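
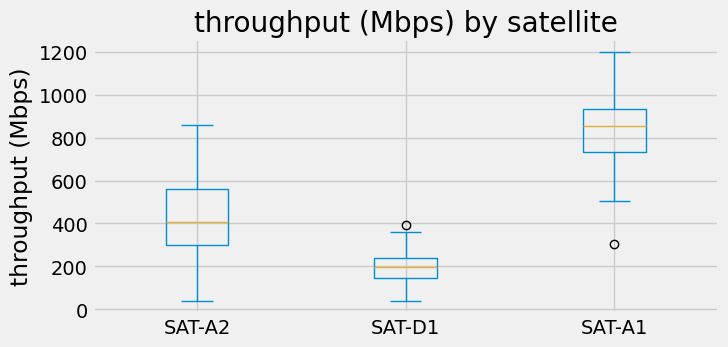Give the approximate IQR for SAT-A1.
≈ 200

Q3 ≈ 950, Q1 ≈ 750; IQR ≈ 200.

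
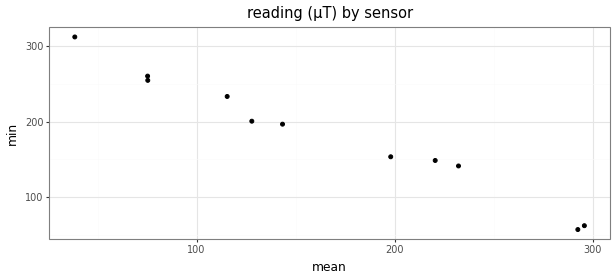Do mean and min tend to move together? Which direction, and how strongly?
negative, strong

Points are negatively correlated; strong (|r| ≈ 1.0).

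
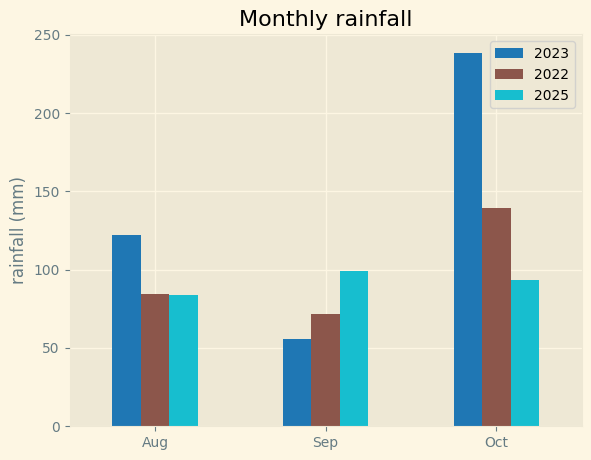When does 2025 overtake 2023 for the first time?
Sep

Aug: 2025 ≈ 80 vs 2023 ≈ 120 (not yet); Sep: 2025 ≈ 100 vs 2023 ≈ 60 (first crossover).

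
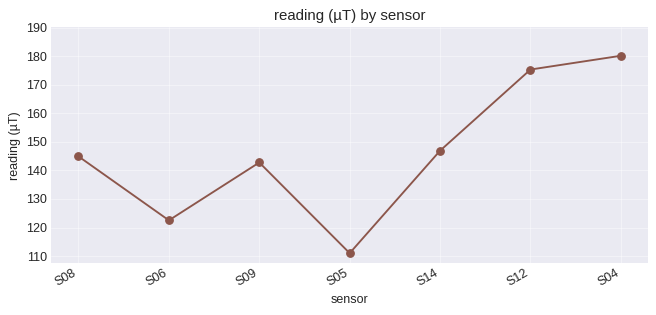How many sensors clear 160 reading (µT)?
Above 160: S12, S04.

2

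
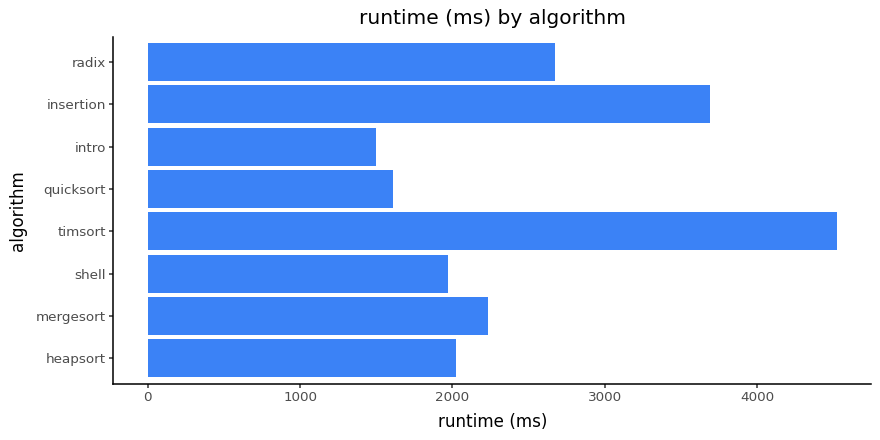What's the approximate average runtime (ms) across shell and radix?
≈ 2250

(2000 + 2500) / 2 ≈ 2250.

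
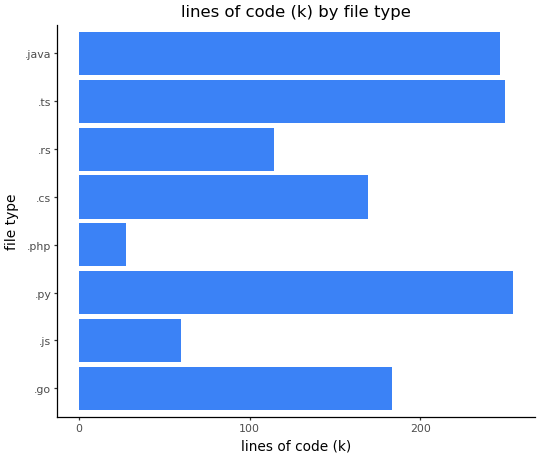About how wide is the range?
Max .py ≈ 250, min .php ≈ 25; range ≈ 225.

≈ 225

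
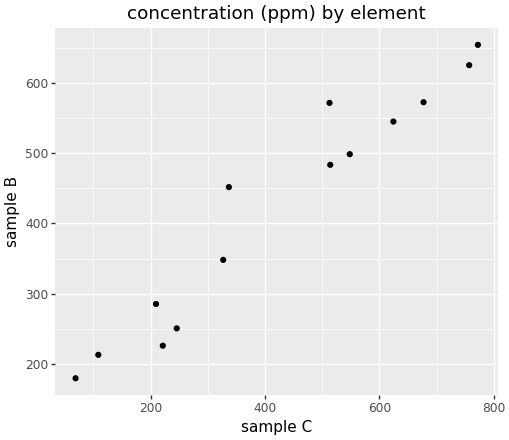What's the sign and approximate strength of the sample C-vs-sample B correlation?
positive, strong

Points are positively correlated; strong (|r| ≈ 1.0).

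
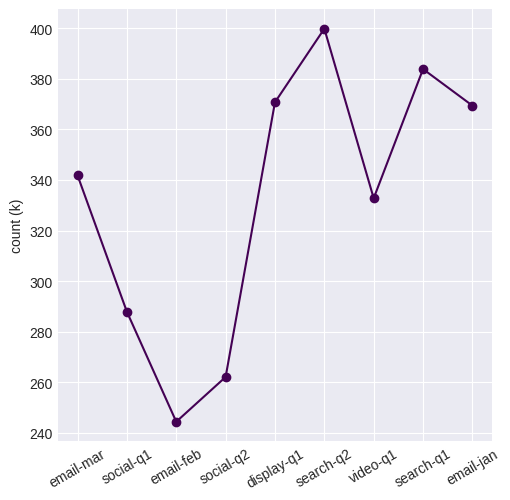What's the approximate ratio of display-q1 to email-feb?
≈ 1.58×

display-q1 ≈ 380, email-feb ≈ 240; 380/240 ≈ 1.58.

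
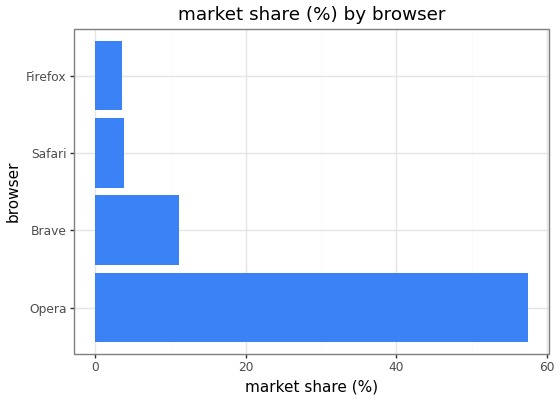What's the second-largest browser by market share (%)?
Top 3: Opera ≈ 55, Brave ≈ 10, Safari ≈ 5.

Brave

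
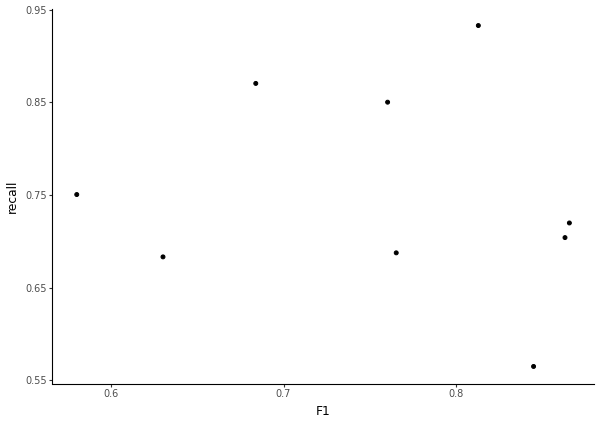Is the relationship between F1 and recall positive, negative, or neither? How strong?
Points are roughly uncorrelated; weak (|r| ≈ 0.2).

no clear correlation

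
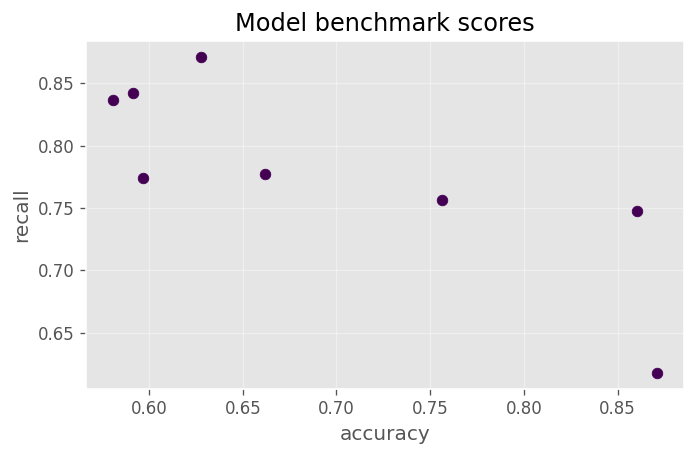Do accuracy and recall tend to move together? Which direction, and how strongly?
Points are negatively correlated; strong (|r| ≈ 0.8).

negative, strong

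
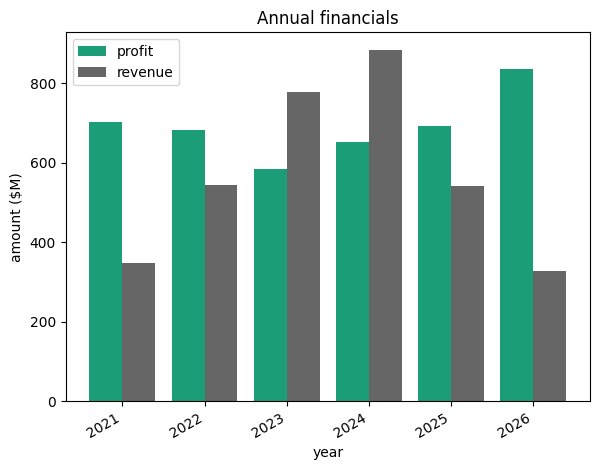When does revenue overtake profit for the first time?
2023

2022: revenue ≈ 500 vs profit ≈ 700 (not yet); 2023: revenue ≈ 800 vs profit ≈ 600 (first crossover).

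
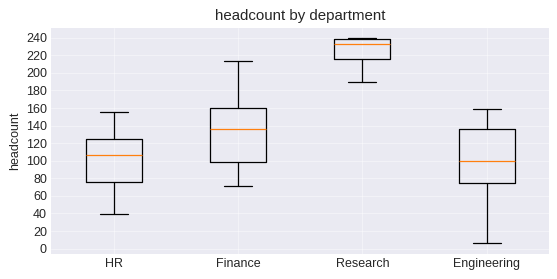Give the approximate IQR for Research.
Q3 ≈ 240, Q1 ≈ 220; IQR ≈ 20.

≈ 20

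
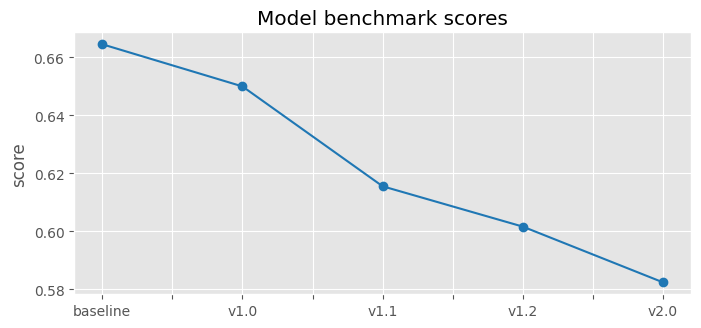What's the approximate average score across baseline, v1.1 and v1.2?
≈ 0.63

(0.66 + 0.62 + 0.60) / 3 ≈ 0.63.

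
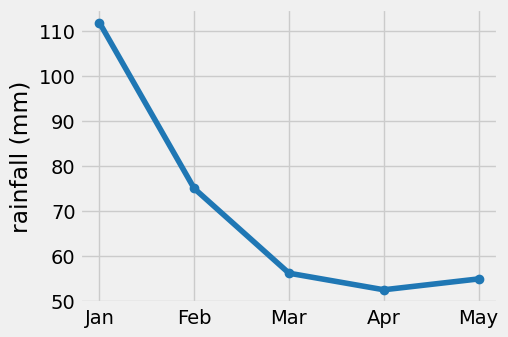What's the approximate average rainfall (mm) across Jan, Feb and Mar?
≈ 80

(110 + 75 + 55) / 3 ≈ 80.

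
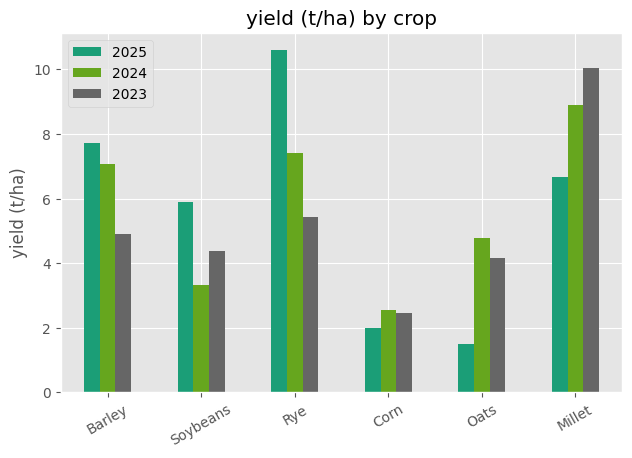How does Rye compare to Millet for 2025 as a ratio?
≈ 1.57×

Rye ≈ 11, Millet ≈ 7; 11/7 ≈ 1.57.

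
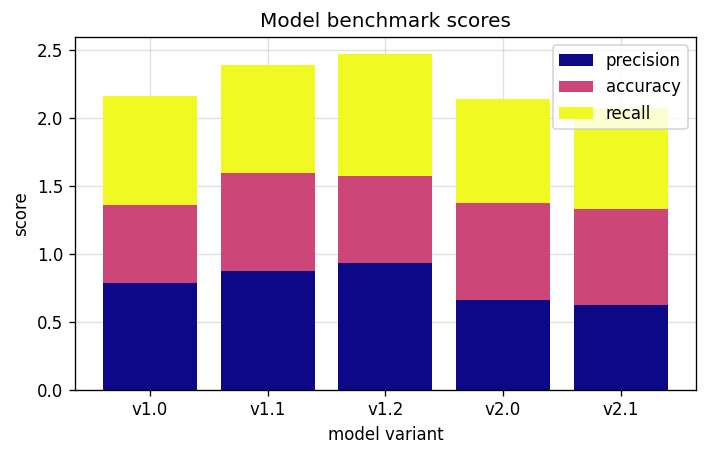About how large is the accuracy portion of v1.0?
≈ 0.5

accuracy top ≈ 1.5, bottom ≈ 1.0; segment ≈ 0.5.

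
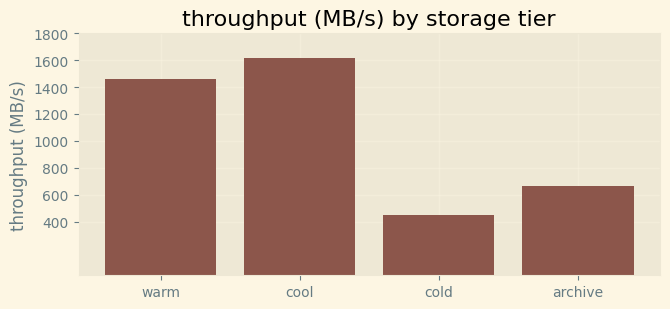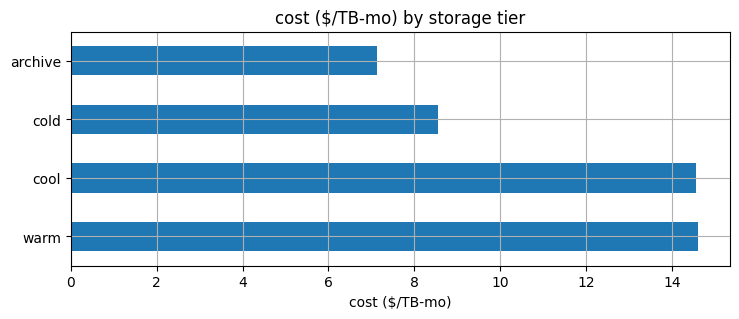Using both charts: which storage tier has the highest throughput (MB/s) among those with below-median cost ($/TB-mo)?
Chart 2 median cost ($/TB-mo) ≈ 12; below-median storage tiers: cold, archive. Among those, archive has the highest throughput (MB/s) (≈ 600).

archive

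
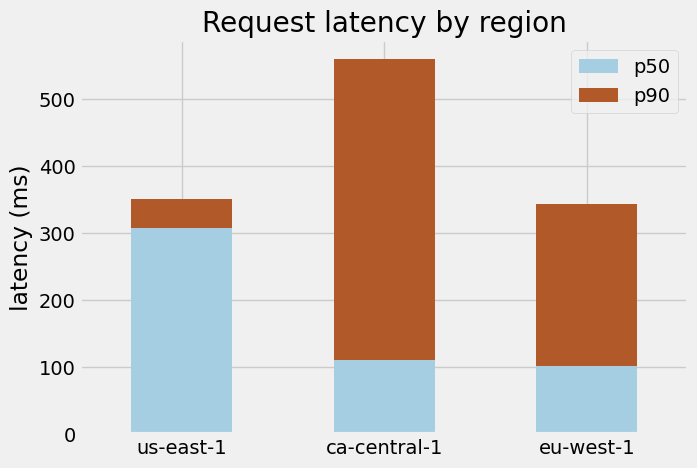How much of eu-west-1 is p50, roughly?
p50 top ≈ 100, bottom ≈ 0; segment ≈ 100.

≈ 100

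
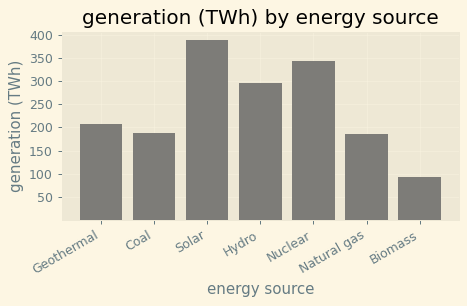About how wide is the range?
≈ 300

Max Solar ≈ 400, min Biomass ≈ 100; range ≈ 300.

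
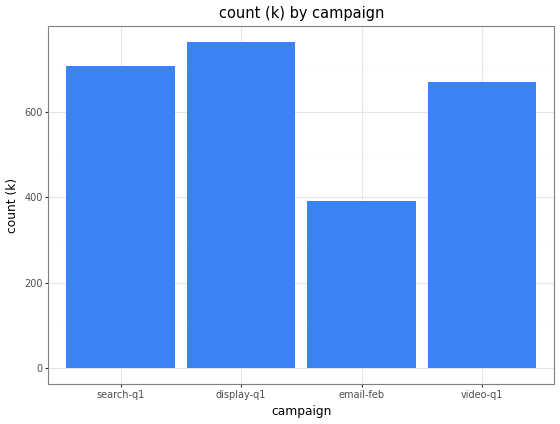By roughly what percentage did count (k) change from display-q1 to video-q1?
≈ -12.5%

display-q1 ≈ 800, video-q1 ≈ 700; (700 − 800) / 800 ≈ -12.5%.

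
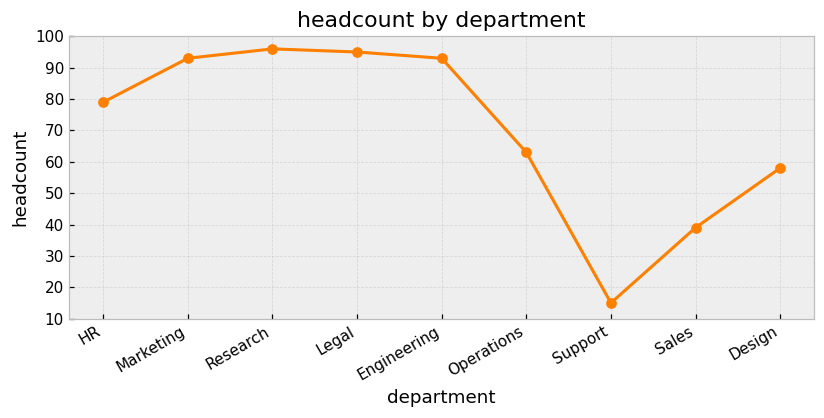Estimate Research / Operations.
≈ 1.67×

Research ≈ 100, Operations ≈ 60; 100/60 ≈ 1.67.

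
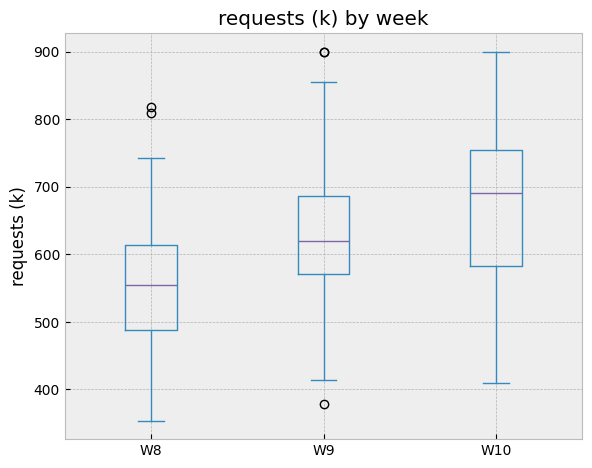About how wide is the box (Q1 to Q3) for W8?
≈ 140

Q3 ≈ 620, Q1 ≈ 480; IQR ≈ 140.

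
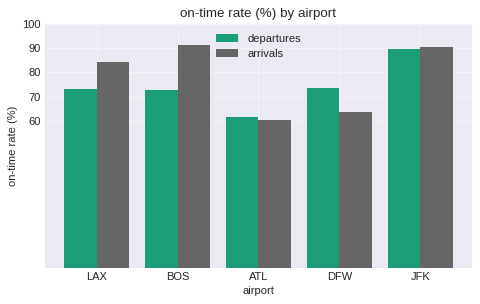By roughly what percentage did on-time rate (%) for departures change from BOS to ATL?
≈ -14.3%

BOS ≈ 70, ATL ≈ 60; (60 − 70) / 70 ≈ -14.3%.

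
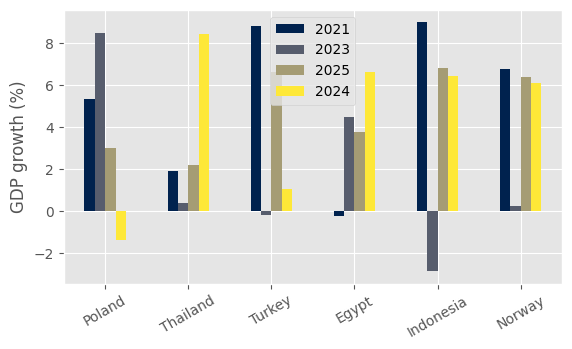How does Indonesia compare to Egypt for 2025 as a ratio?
≈ 1.75×

Indonesia ≈ 7, Egypt ≈ 4; 7/4 ≈ 1.75.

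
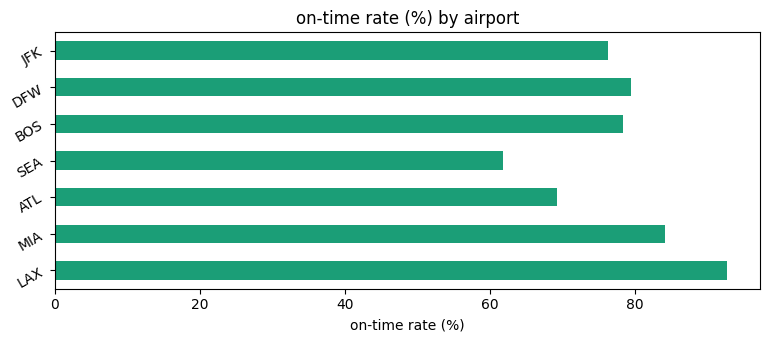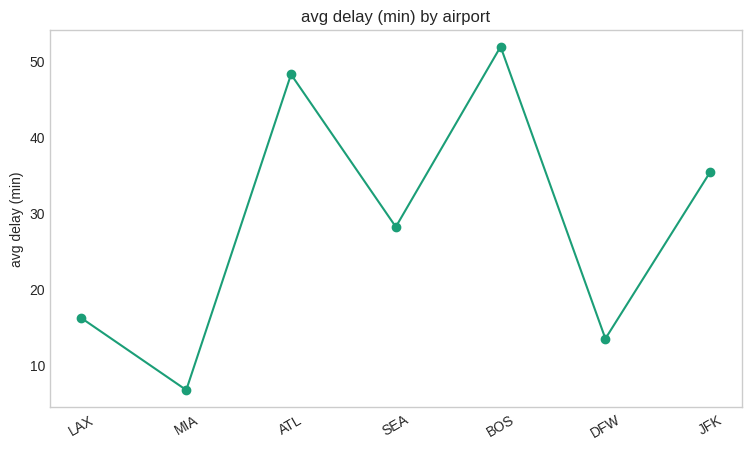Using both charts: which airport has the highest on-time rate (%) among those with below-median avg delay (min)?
LAX

Chart 2 median avg delay (min) ≈ 30; below-median airports: LAX, MIA, DFW. Among those, LAX has the highest on-time rate (%) (≈ 90).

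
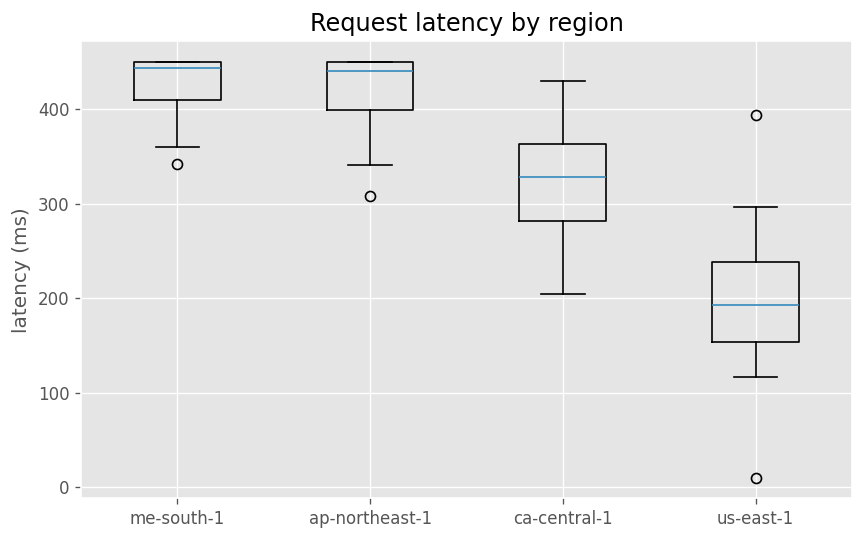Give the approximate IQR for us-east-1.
≈ 100

Q3 ≈ 250, Q1 ≈ 150; IQR ≈ 100.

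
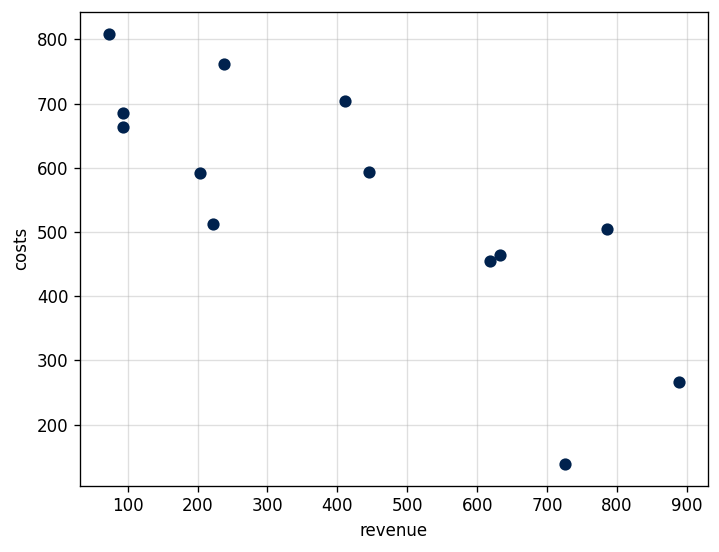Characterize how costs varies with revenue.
negative, strong

Points are negatively correlated; strong (|r| ≈ 0.8).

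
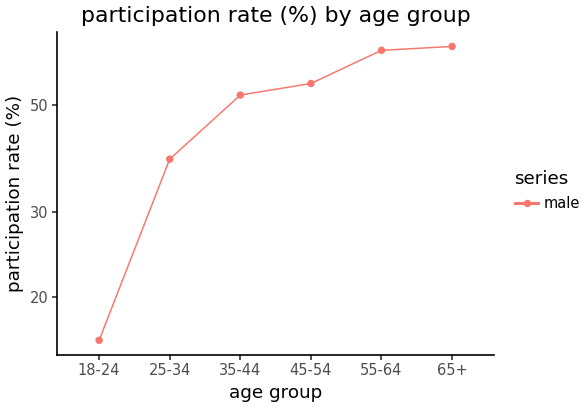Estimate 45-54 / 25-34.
≈ 1.38×

45-54 ≈ 55, 25-34 ≈ 40; 55/40 ≈ 1.38.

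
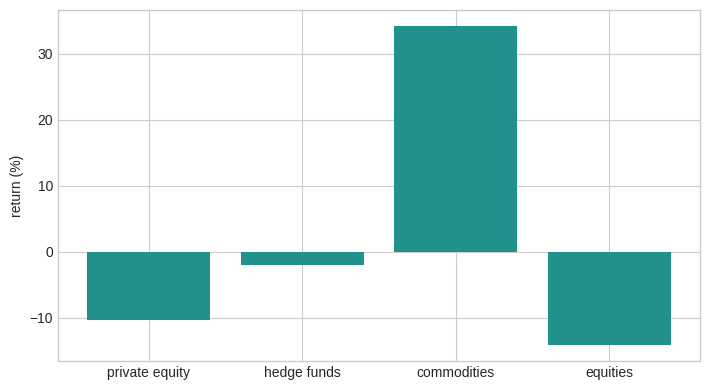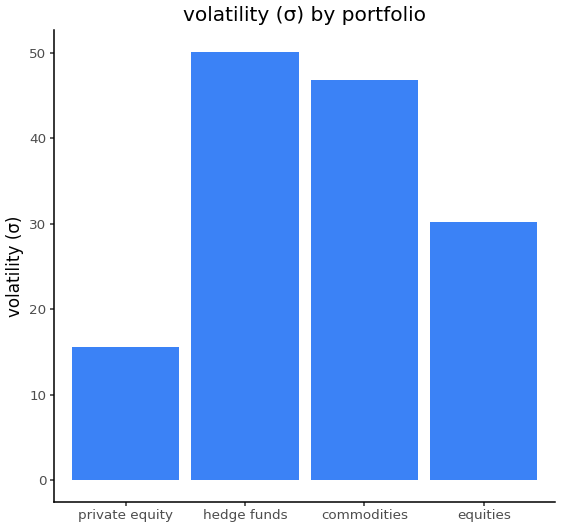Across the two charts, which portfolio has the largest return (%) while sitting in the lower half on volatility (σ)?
private equity

Chart 2 median volatility (σ) ≈ 40; below-median portfolios: private equity, equities. Among those, private equity has the highest return (%) (≈ -10).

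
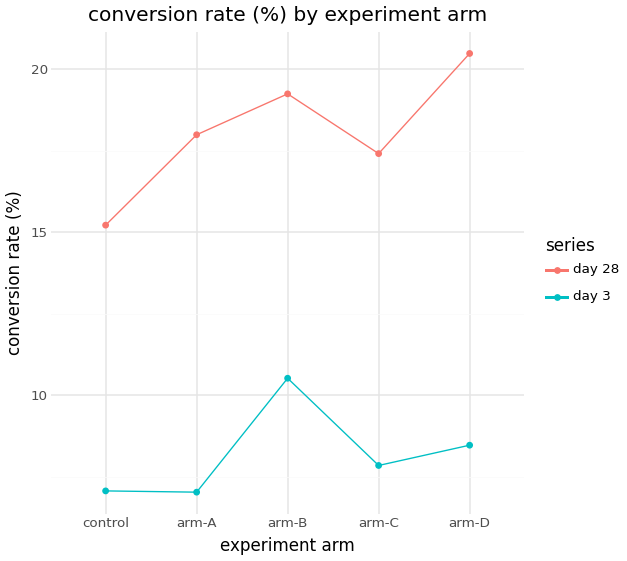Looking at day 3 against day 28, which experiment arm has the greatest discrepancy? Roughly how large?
arm-D: day 3 ≈ 8, day 28 ≈ 20 → gap ≈ 12. Next-largest (arm-A) is only ≈ 10.

arm-D, ≈ 12 %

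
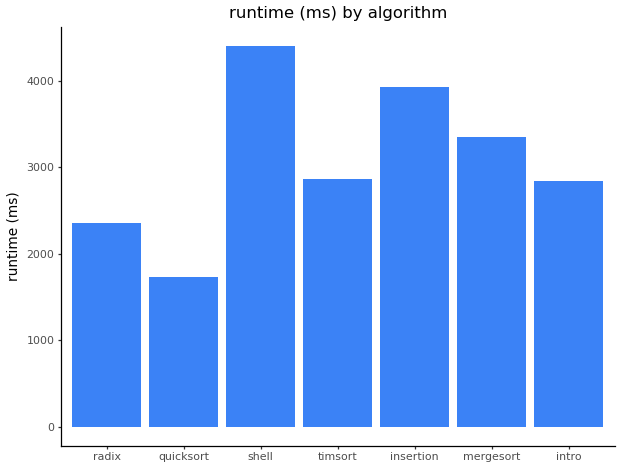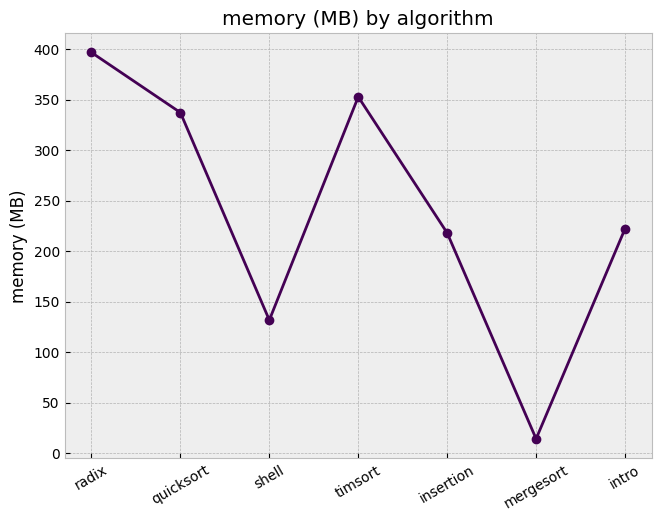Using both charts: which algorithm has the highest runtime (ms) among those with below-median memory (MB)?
Chart 2 median memory (MB) ≈ 200; below-median algorithms: shell, insertion, mergesort. Among those, shell has the highest runtime (ms) (≈ 4500).

shell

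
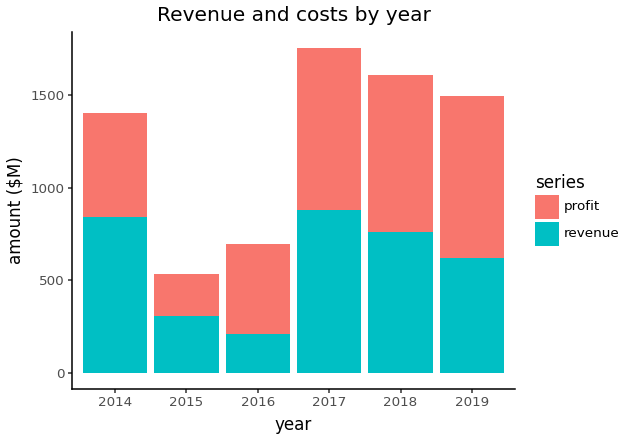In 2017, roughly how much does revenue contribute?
revenue top ≈ 800, bottom ≈ 0; segment ≈ 800.

≈ 800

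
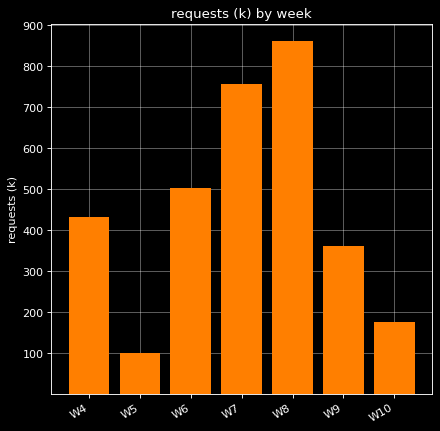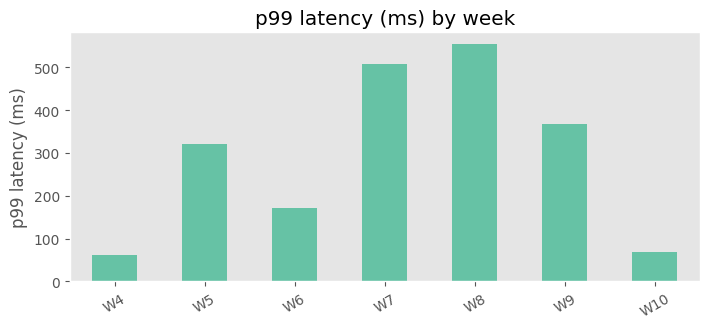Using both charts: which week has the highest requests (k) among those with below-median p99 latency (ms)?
Chart 2 median p99 latency (ms) ≈ 300; below-median weeks: W4, W6, W10. Among those, W6 has the highest requests (k) (≈ 500).

W6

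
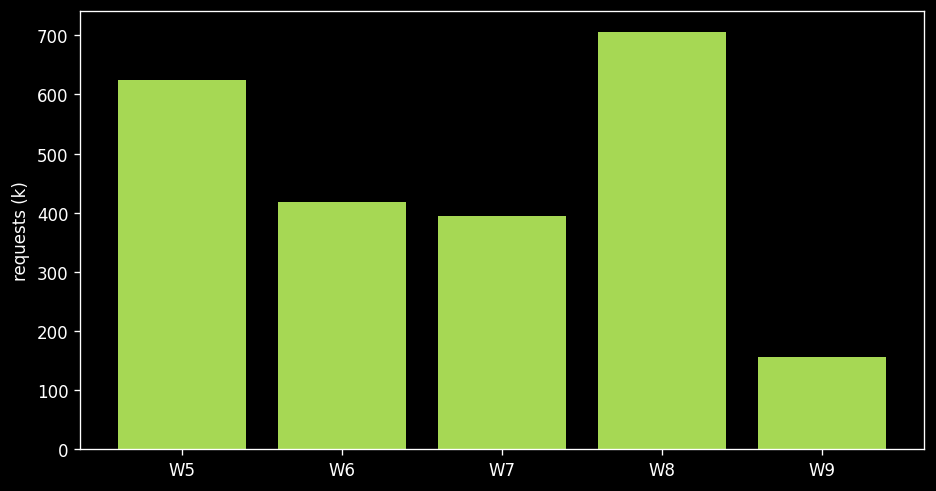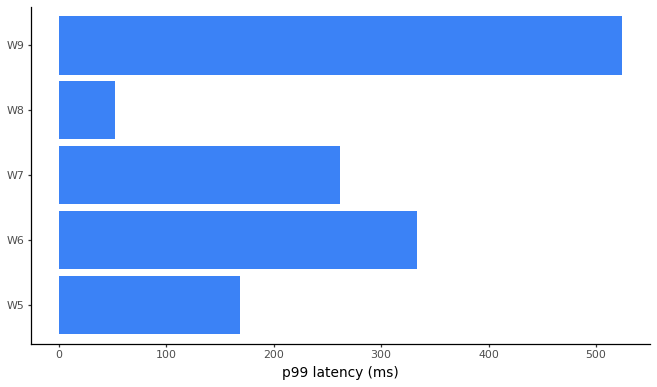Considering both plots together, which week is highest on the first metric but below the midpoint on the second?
Chart 2 median p99 latency (ms) ≈ 250; below-median weeks: W5, W8. Among those, W8 has the highest requests (k) (≈ 700).

W8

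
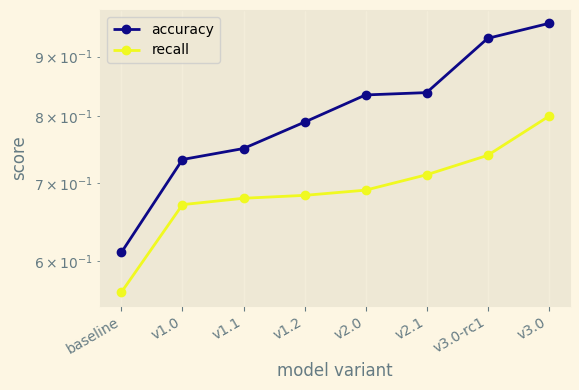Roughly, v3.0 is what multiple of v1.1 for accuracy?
v3.0 ≈ 0.95, v1.1 ≈ 0.75; 0.95/0.75 ≈ 1.27.

≈ 1.27×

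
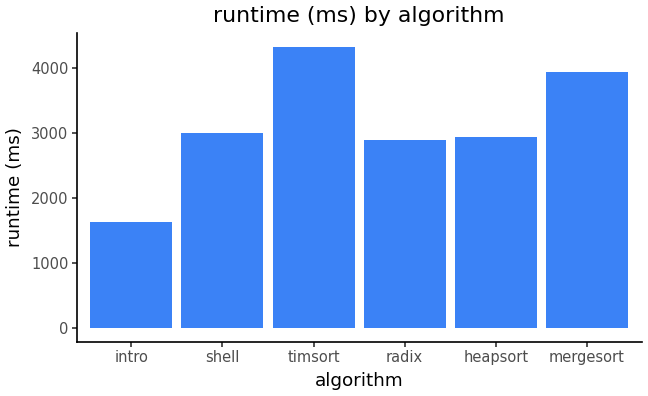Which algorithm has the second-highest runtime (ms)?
Top 3: timsort ≈ 4500, mergesort ≈ 4000, shell ≈ 3000.

mergesort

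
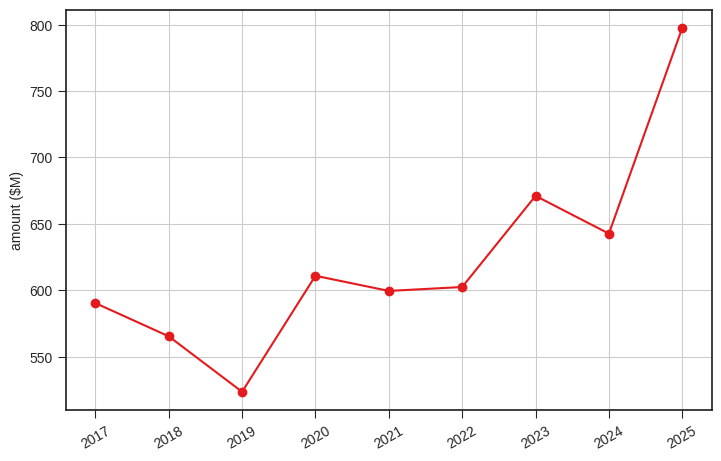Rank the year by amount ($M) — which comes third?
2024

Top 4: 2025 ≈ 800, 2023 ≈ 675, 2024 ≈ 650, 2020 ≈ 600.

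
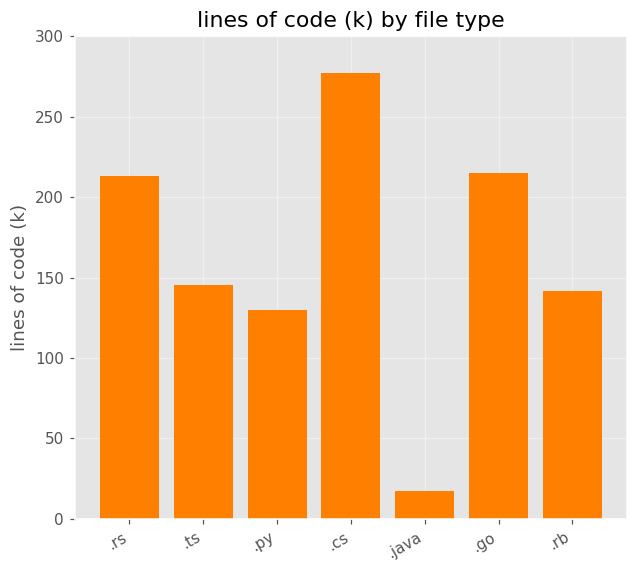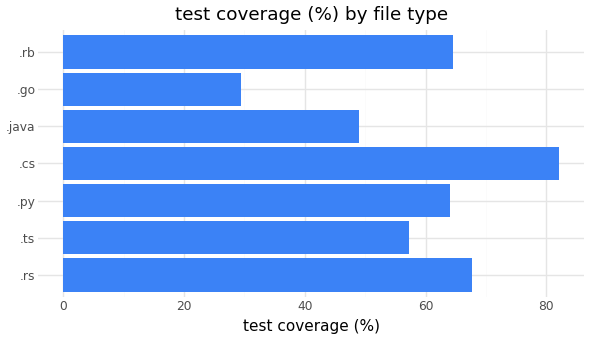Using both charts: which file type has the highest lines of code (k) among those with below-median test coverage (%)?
Chart 2 median test coverage (%) ≈ 60; below-median file types: .ts, .java, .go. Among those, .go has the highest lines of code (k) (≈ 200).

.go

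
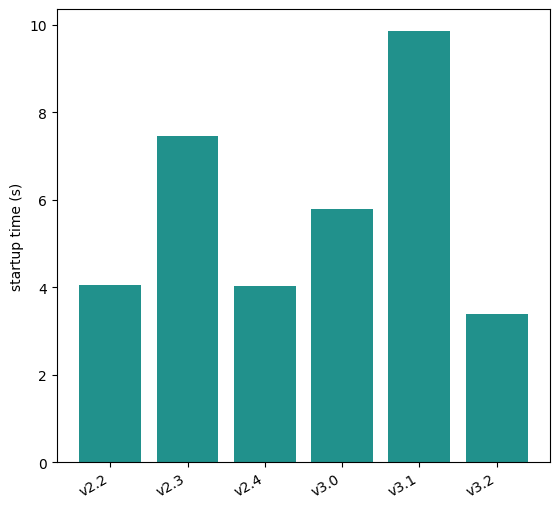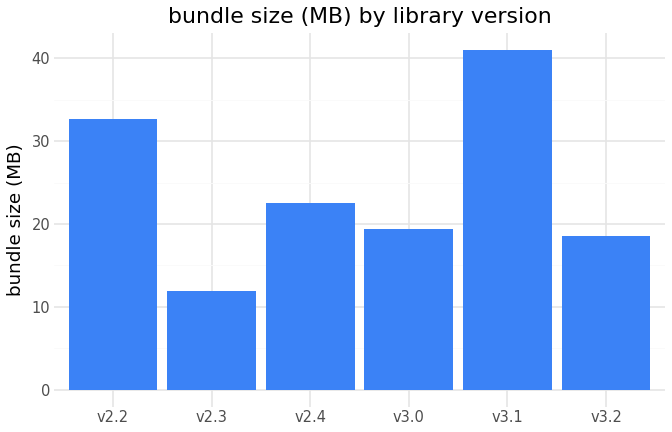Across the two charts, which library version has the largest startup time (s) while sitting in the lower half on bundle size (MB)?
v2.3

Chart 2 median bundle size (MB) ≈ 20; below-median library versions: v2.3, v3.0, v3.2. Among those, v2.3 has the highest startup time (s) (≈ 7).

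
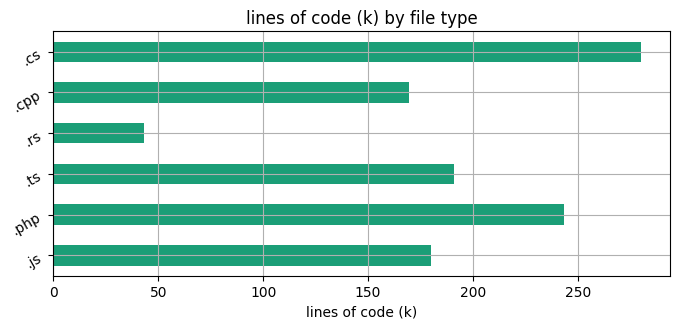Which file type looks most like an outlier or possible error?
.rs ≈ 50; the rest sit between ≈ 175 and ≈ 275.

.rs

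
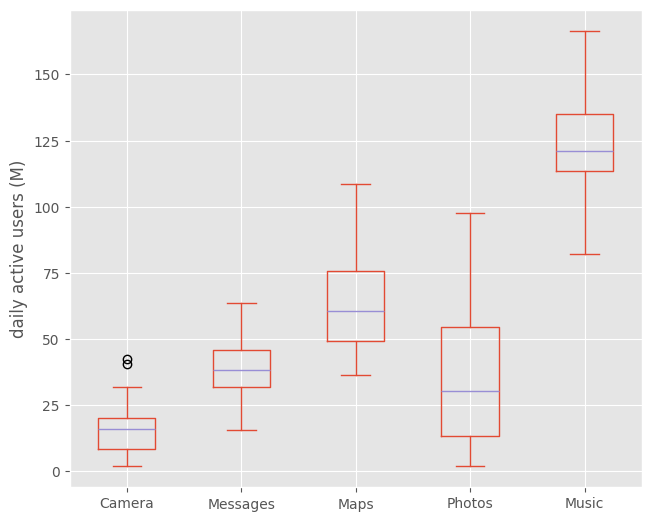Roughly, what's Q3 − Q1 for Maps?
≈ 30

Q3 ≈ 80, Q1 ≈ 50; IQR ≈ 30.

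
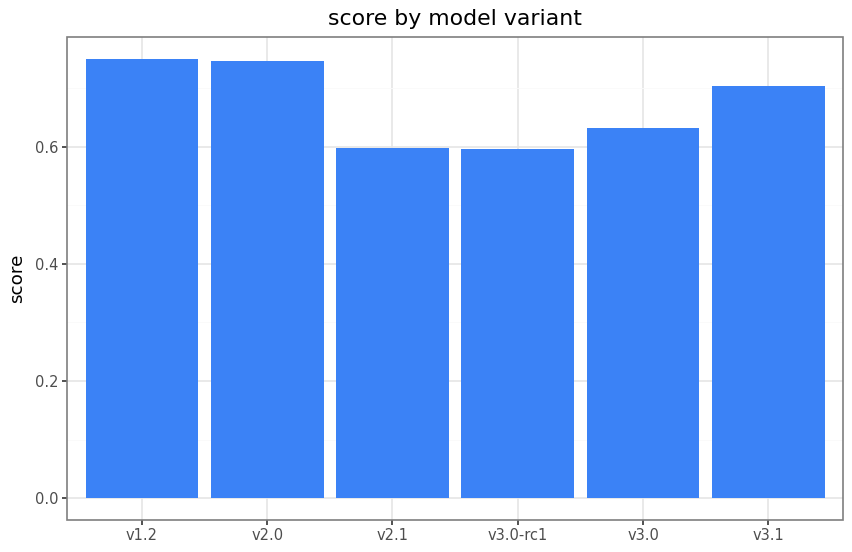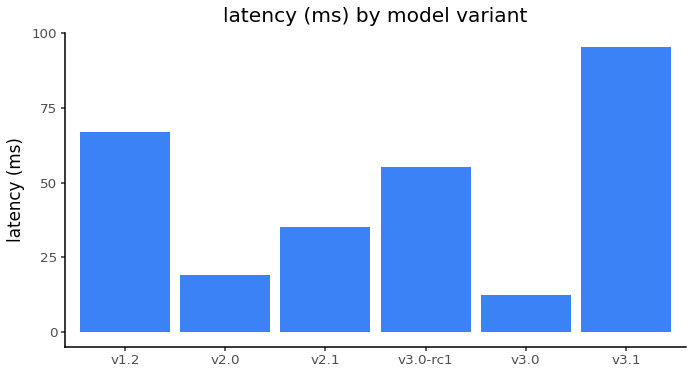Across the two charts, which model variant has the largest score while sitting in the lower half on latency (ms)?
v2.0

Chart 2 median latency (ms) ≈ 50; below-median model variants: v2.0, v2.1, v3.0. Among those, v2.0 has the highest score (≈ 0.7).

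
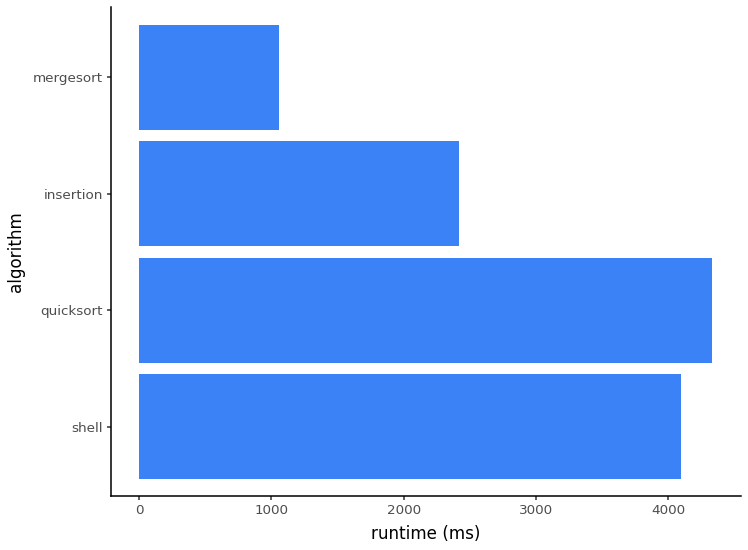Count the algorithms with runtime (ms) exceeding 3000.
Above 3000: shell, quicksort.

2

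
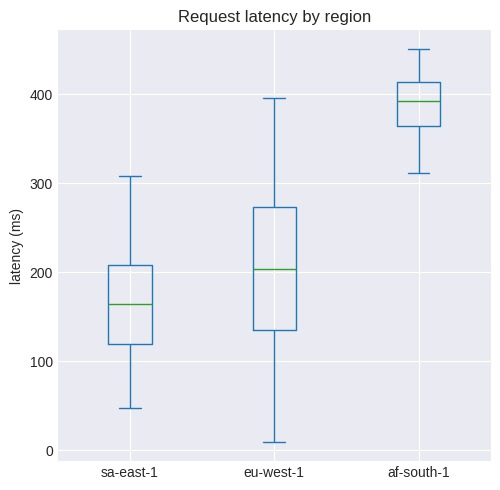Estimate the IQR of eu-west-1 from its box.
Q3 ≈ 280, Q1 ≈ 140; IQR ≈ 140.

≈ 140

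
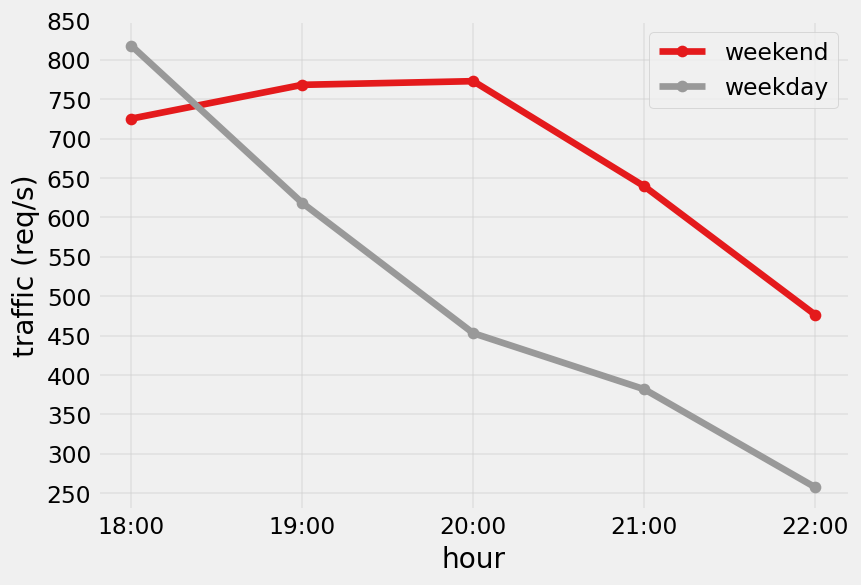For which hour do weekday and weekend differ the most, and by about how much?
20:00: weekday ≈ 450, weekend ≈ 750 → gap ≈ 300. Next-largest (21:00) is only ≈ 250.

20:00, ≈ 300 req/s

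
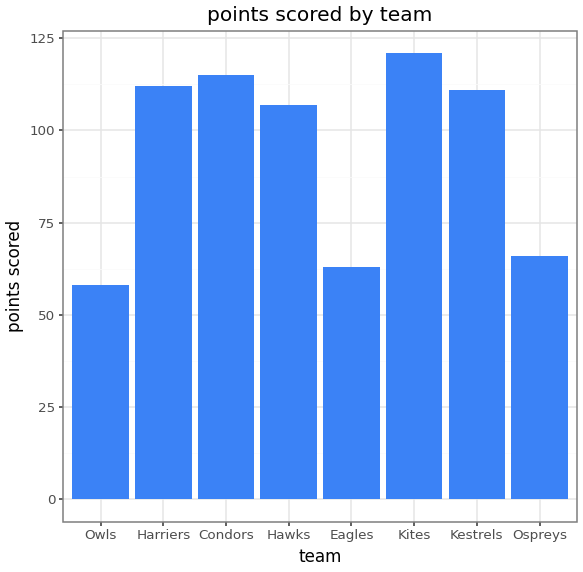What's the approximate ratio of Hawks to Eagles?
≈ 1.67×

Hawks ≈ 100, Eagles ≈ 60; 100/60 ≈ 1.67.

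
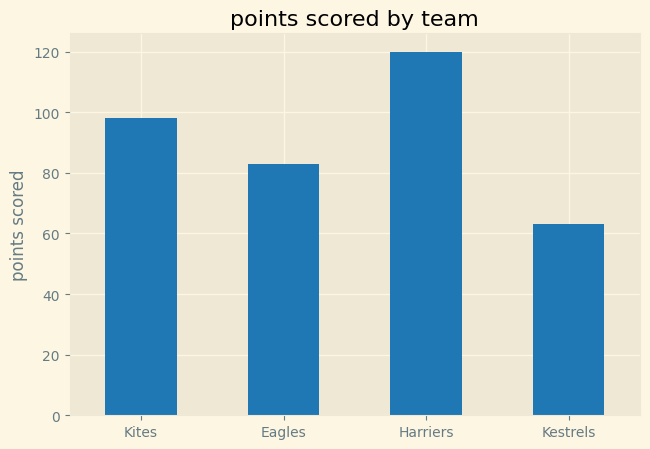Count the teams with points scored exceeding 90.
Above 90: Kites, Harriers.

2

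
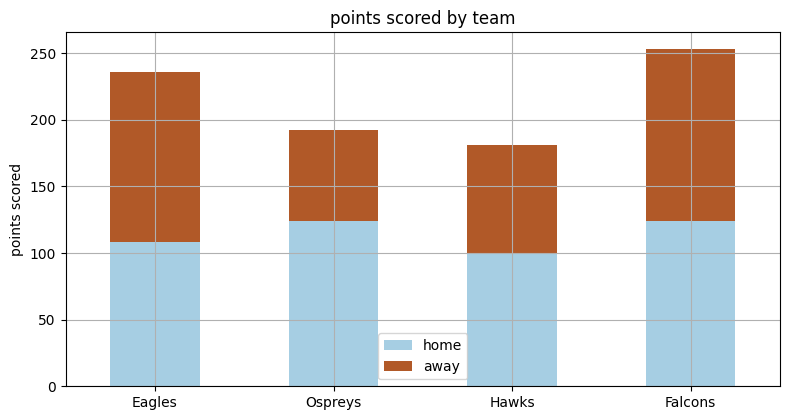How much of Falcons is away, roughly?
≈ 125

away top ≈ 250, bottom ≈ 125; segment ≈ 125.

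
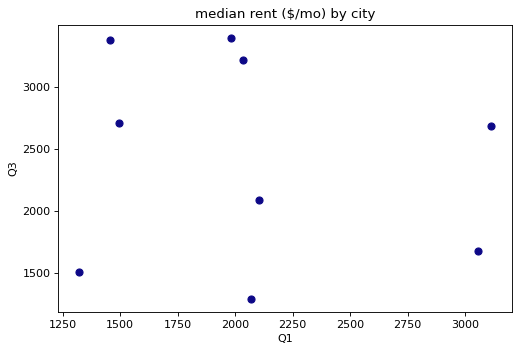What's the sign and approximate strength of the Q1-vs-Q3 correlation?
no clear correlation

Points are roughly uncorrelated; weak (|r| ≈ 0.2).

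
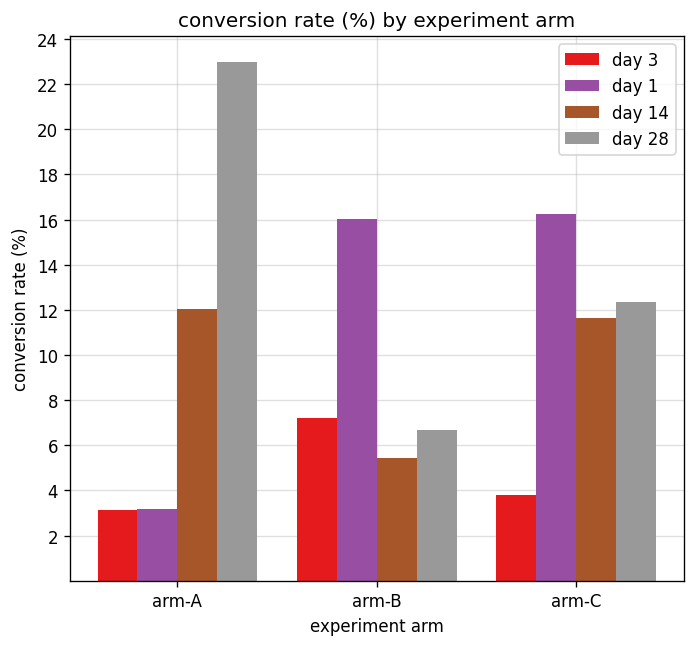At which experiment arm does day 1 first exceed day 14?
arm-B

arm-A: day 1 ≈ 4 vs day 14 ≈ 12 (not yet); arm-B: day 1 ≈ 16 vs day 14 ≈ 6 (first crossover).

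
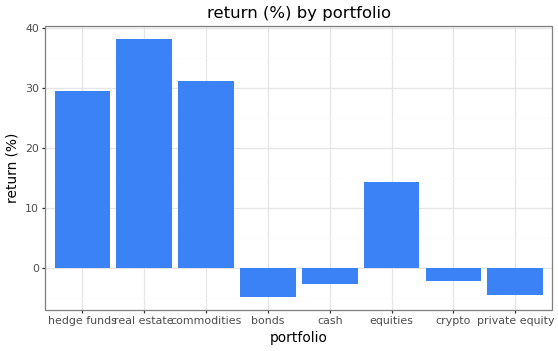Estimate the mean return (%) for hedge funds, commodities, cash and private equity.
(30 + 30 + -5 + -5) / 4 ≈ 12.

≈ 12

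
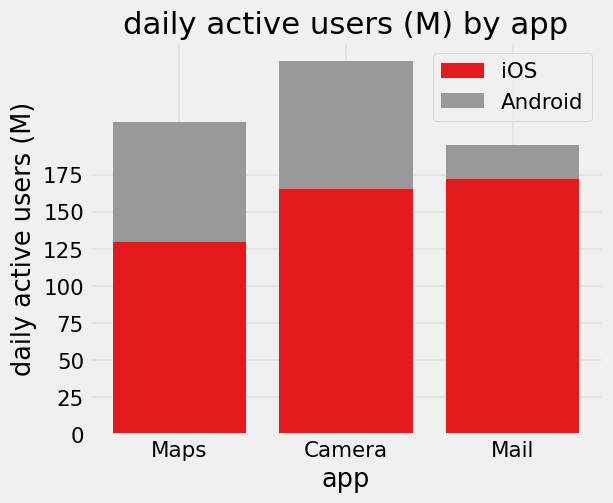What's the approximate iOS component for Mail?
iOS top ≈ 175, bottom ≈ 0; segment ≈ 175.

≈ 175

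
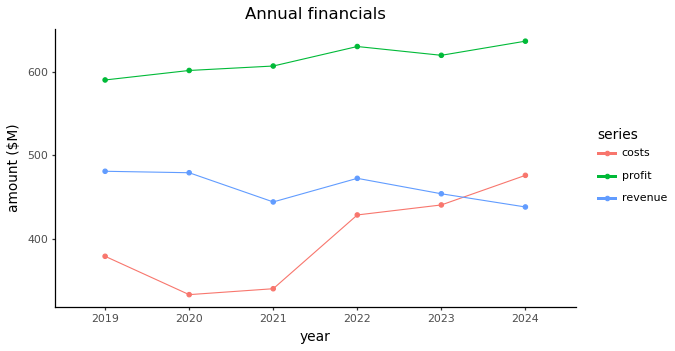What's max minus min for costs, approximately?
Max 2024 ≈ 500, min 2020 ≈ 350; range ≈ 150.

≈ 150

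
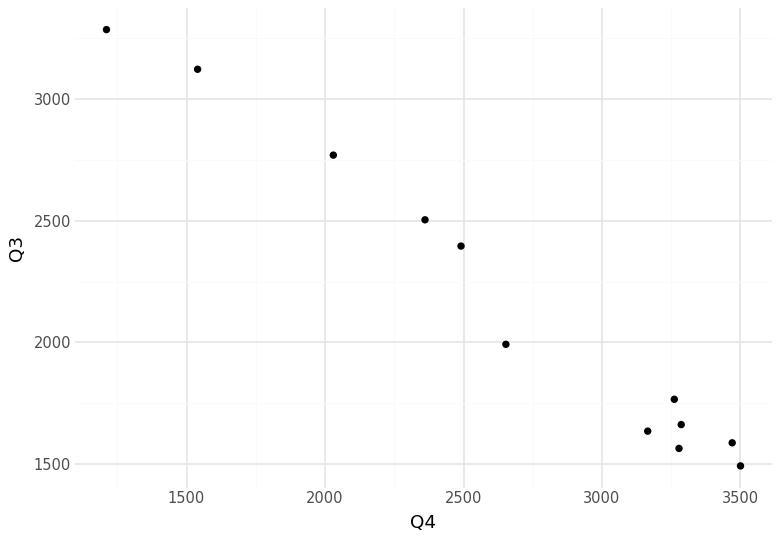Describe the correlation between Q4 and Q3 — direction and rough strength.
negative, strong

Points are negatively correlated; strong (|r| ≈ 1.0).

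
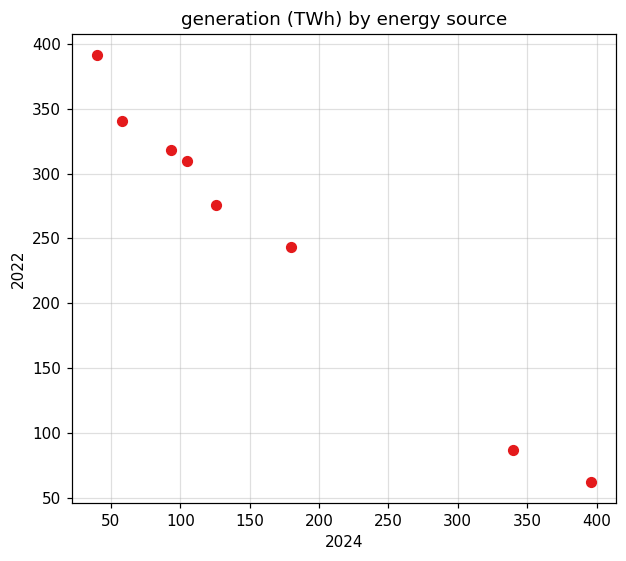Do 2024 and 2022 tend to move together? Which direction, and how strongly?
Points are negatively correlated; strong (|r| ≈ 1.0).

negative, strong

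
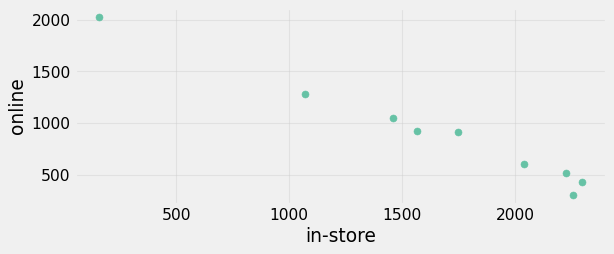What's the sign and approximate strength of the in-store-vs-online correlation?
Points are negatively correlated; strong (|r| ≈ 1.0).

negative, strong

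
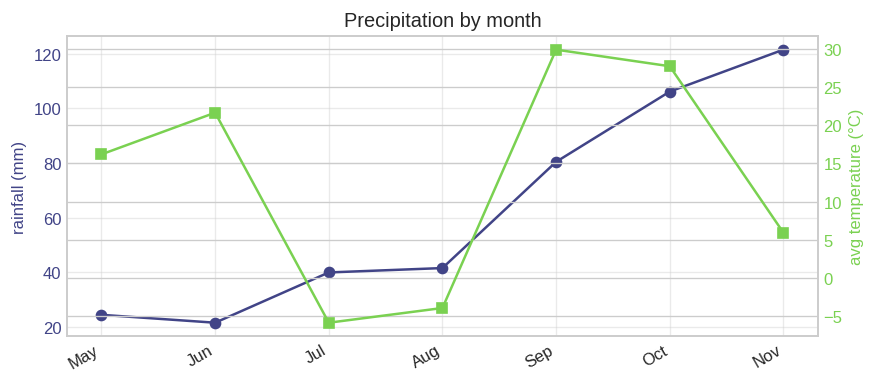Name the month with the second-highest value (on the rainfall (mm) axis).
Oct

Top 3 (on the rainfall (mm) axis): Nov ≈ 120, Oct ≈ 110, Sep ≈ 80.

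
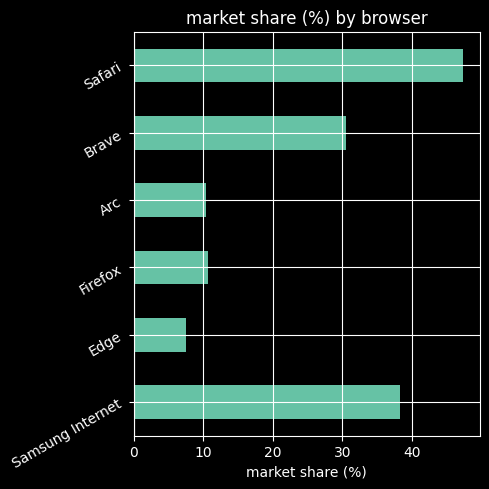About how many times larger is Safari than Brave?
Safari ≈ 45, Brave ≈ 30; 45/30 ≈ 1.5.

≈ 1.5×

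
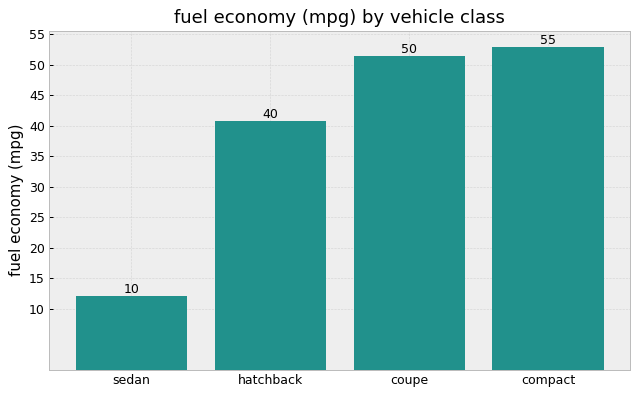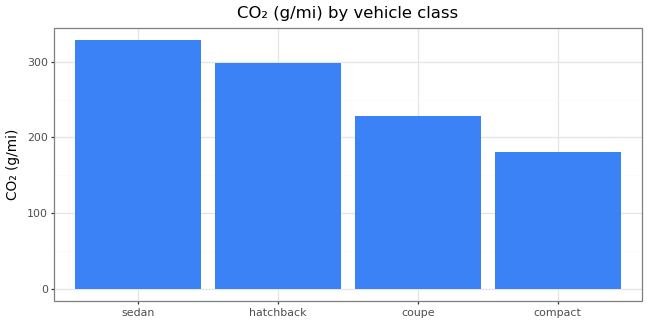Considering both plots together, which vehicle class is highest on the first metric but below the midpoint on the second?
compact

Chart 2 median CO₂ (g/mi) ≈ 250; below-median vehicle classes: coupe, compact. Among those, compact has the highest fuel economy (mpg) (≈ 55).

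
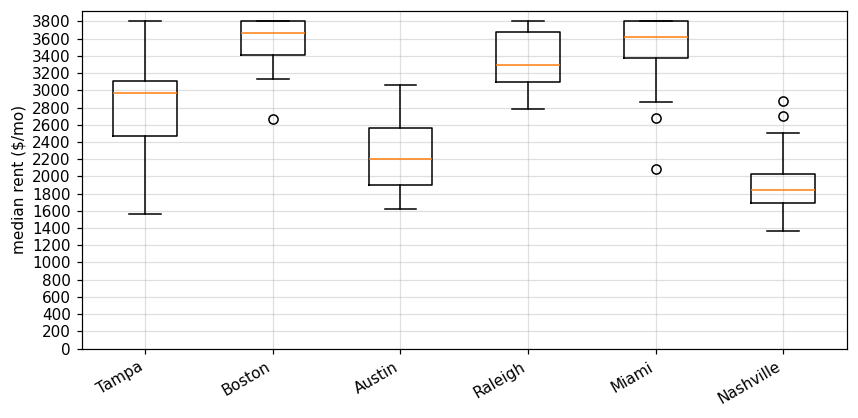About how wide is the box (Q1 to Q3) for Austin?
≈ 800

Q3 ≈ 2600, Q1 ≈ 1800; IQR ≈ 800.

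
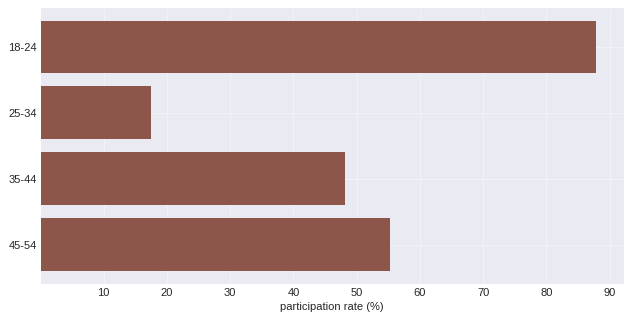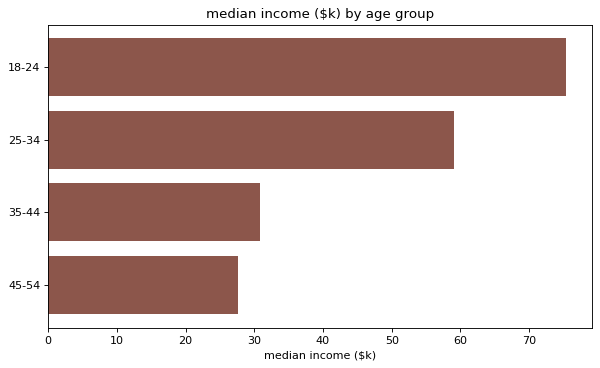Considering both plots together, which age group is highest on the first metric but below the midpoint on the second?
45-54

Chart 2 median median income ($k) ≈ 40; below-median age groups: 35-44, 45-54. Among those, 45-54 has the highest participation rate (%) (≈ 60).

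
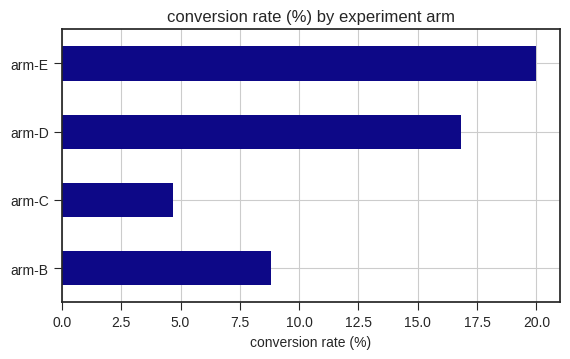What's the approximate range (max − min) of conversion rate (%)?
≈ 16

Max arm-E ≈ 20, min arm-C ≈ 4; range ≈ 16.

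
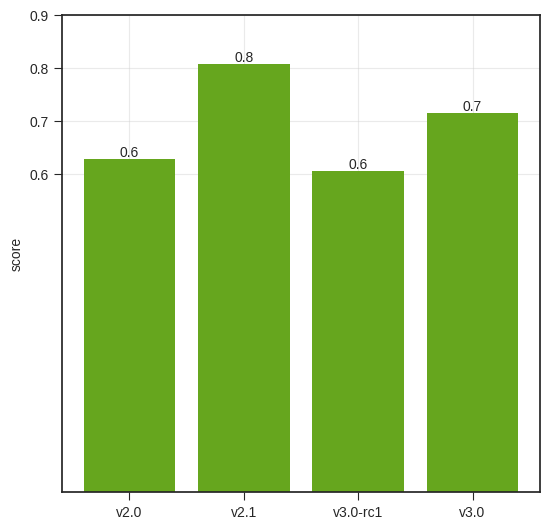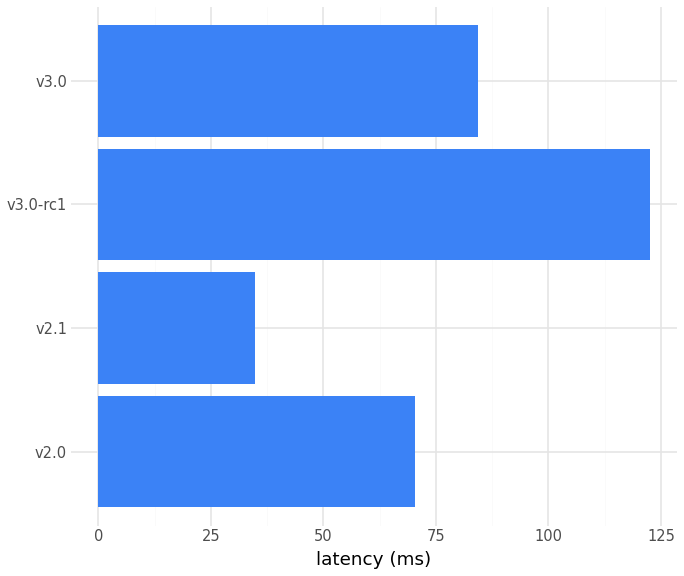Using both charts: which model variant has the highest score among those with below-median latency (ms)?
v2.1

Chart 2 median latency (ms) ≈ 80; below-median model variants: v2.0, v2.1. Among those, v2.1 has the highest score (≈ 0.8).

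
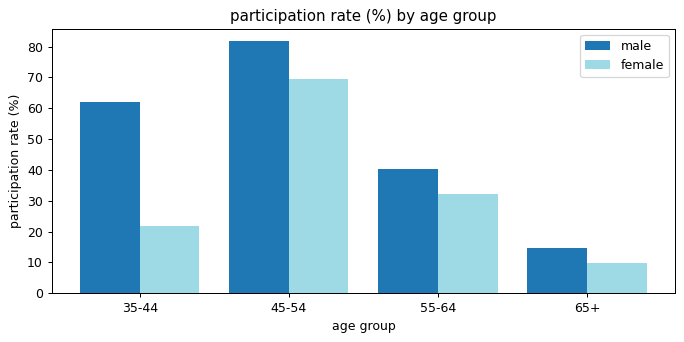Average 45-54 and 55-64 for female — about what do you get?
≈ 50

(70 + 30) / 2 ≈ 50.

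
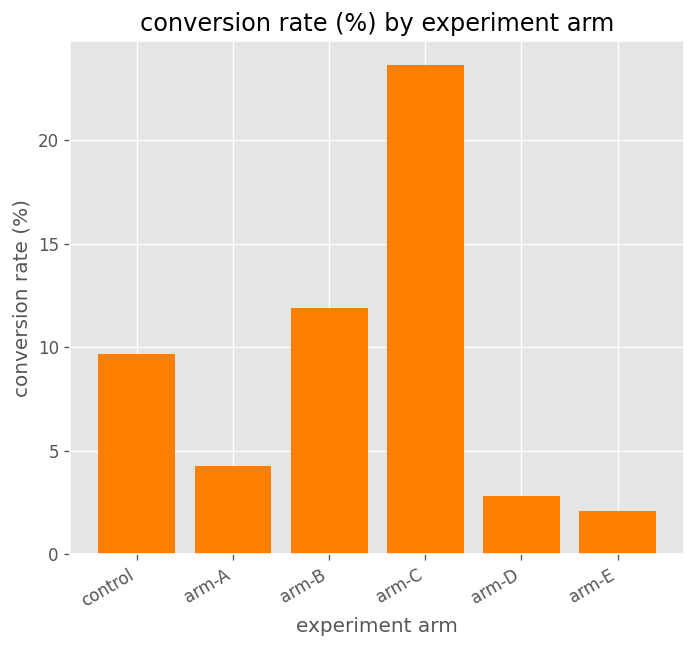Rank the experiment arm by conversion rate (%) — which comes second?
arm-B

Top 3: arm-C ≈ 24, arm-B ≈ 12, control ≈ 10.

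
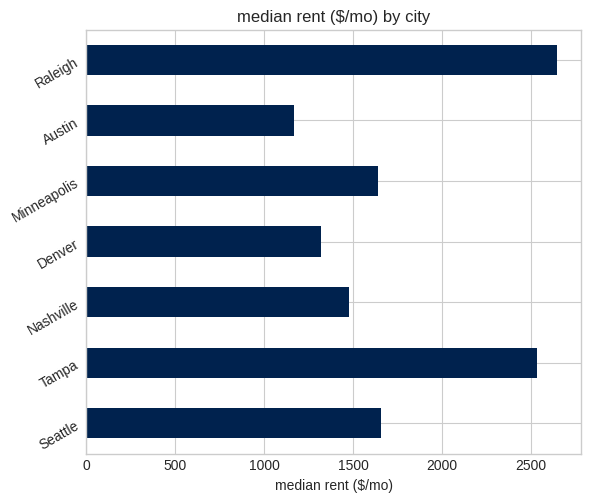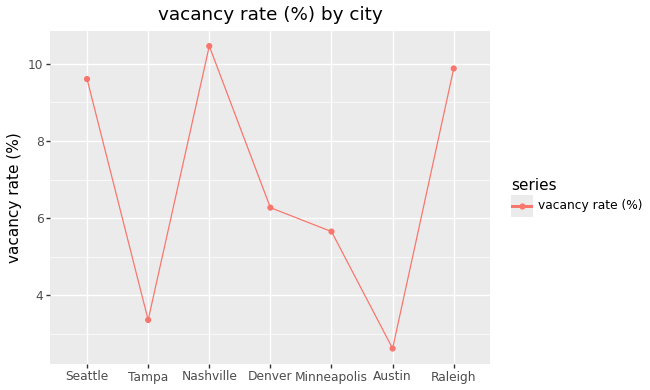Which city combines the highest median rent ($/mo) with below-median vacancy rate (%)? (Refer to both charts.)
Chart 2 median vacancy rate (%) ≈ 6; below-median cities: Tampa, Minneapolis, Austin. Among those, Tampa has the highest median rent ($/mo) (≈ 2500).

Tampa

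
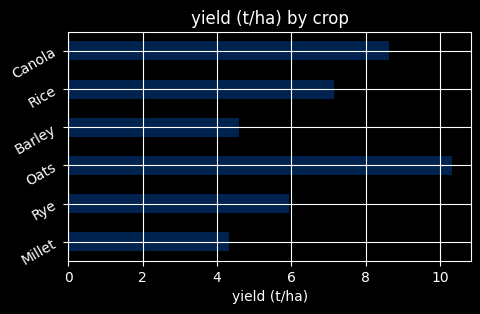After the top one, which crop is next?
Canola

Top 3: Oats ≈ 10, Canola ≈ 9, Rice ≈ 7.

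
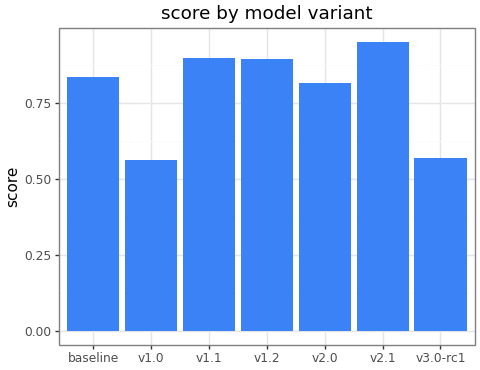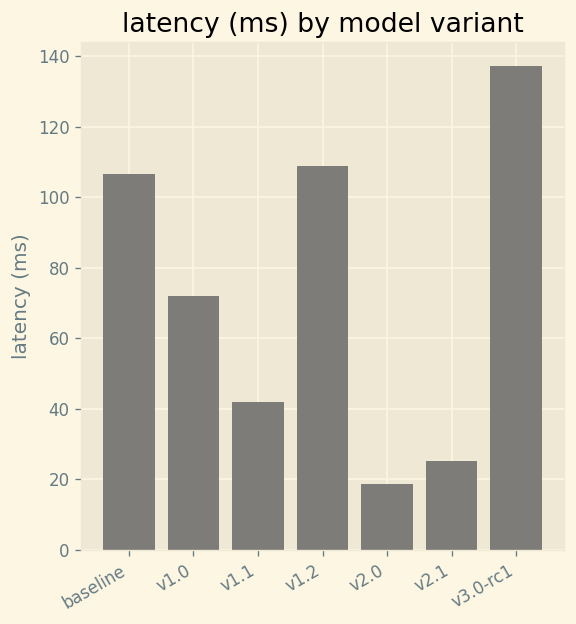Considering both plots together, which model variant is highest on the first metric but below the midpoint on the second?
Chart 2 median latency (ms) ≈ 80; below-median model variants: v1.1, v2.0, v2.1. Among those, v2.1 has the highest score (≈ 1).

v2.1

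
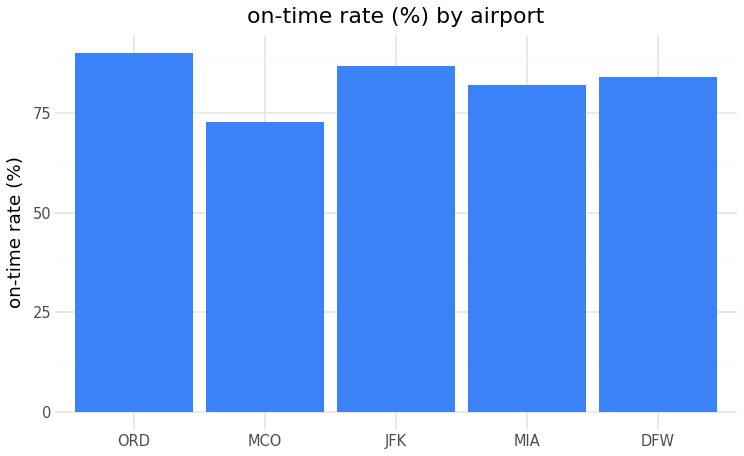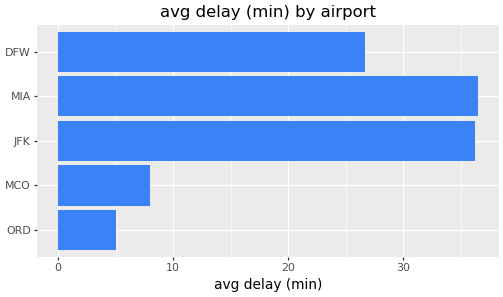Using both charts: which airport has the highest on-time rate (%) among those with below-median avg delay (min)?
Chart 2 median avg delay (min) ≈ 25; below-median airports: ORD, MCO. Among those, ORD has the highest on-time rate (%) (≈ 90).

ORD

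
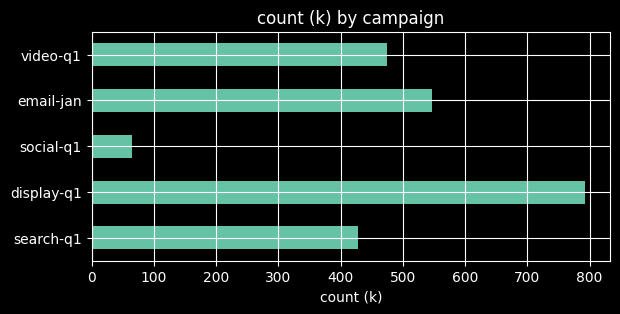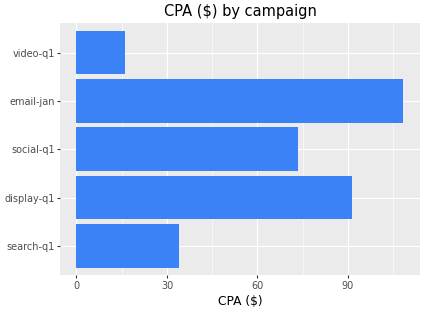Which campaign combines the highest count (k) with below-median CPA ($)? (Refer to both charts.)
Chart 2 median CPA ($) ≈ 70; below-median campaigns: search-q1, video-q1. Among those, video-q1 has the highest count (k) (≈ 500).

video-q1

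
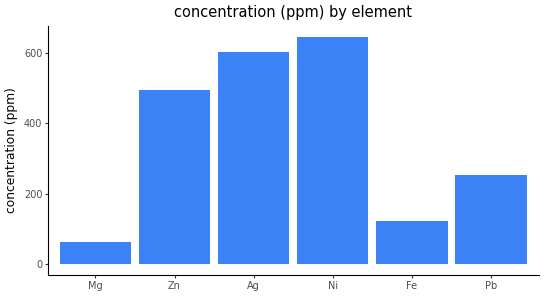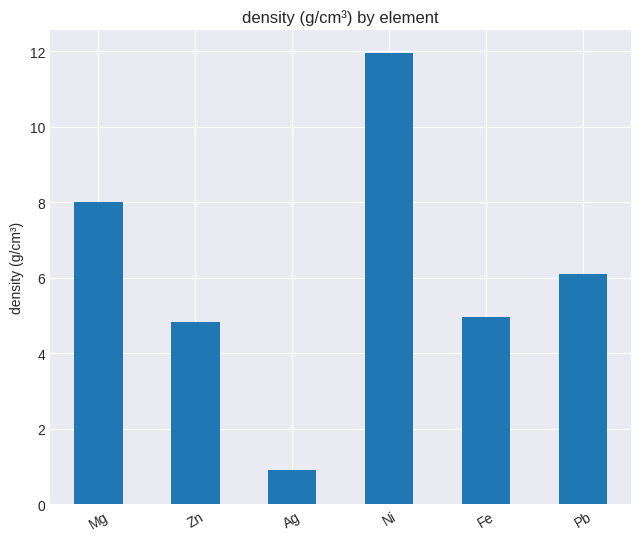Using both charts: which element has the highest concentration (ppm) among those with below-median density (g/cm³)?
Ag

Chart 2 median density (g/cm³) ≈ 6; below-median elements: Zn, Ag, Fe. Among those, Ag has the highest concentration (ppm) (≈ 600).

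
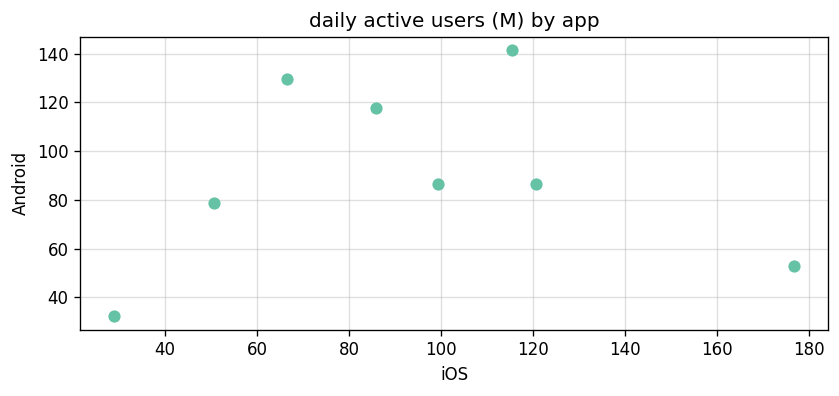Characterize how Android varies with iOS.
Points are roughly uncorrelated; weak (|r| ≈ 0.1).

no clear correlation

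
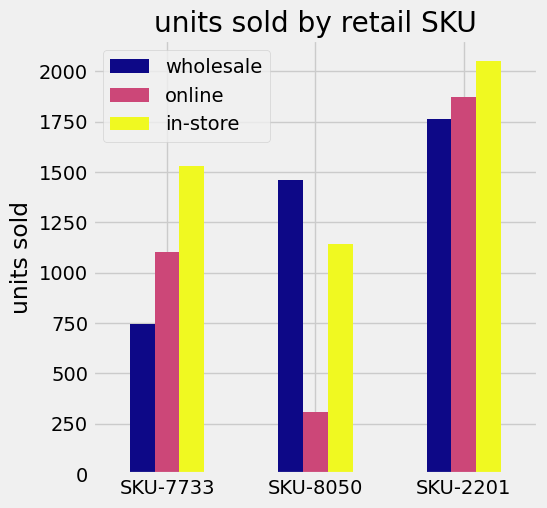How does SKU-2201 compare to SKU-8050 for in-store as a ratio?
≈ 1.67×

SKU-2201 ≈ 2000, SKU-8050 ≈ 1200; 2000/1200 ≈ 1.67.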